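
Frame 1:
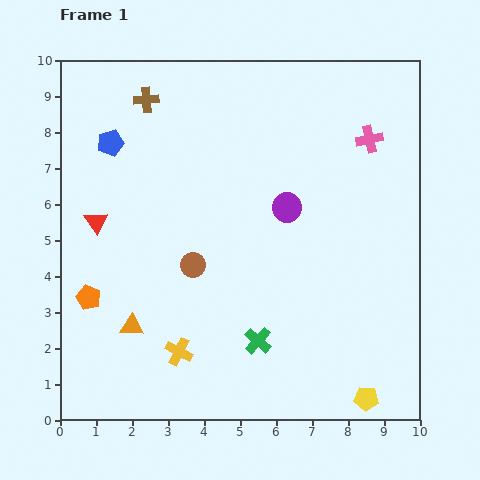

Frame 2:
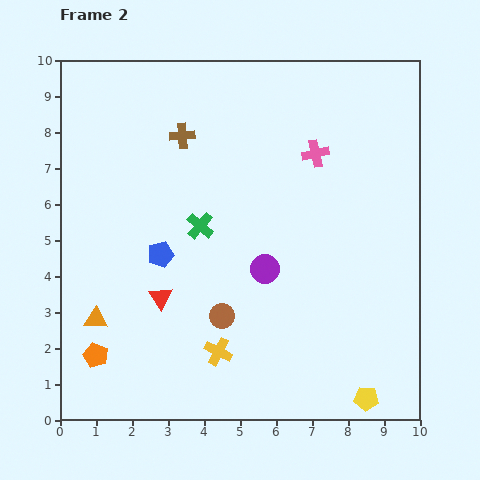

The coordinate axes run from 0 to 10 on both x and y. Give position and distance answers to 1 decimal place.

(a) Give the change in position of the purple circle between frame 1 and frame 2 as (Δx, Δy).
(-0.6, -1.7)

The purple circle was at (6.3, 5.9) in frame 1 and (5.7, 4.2) in frame 2.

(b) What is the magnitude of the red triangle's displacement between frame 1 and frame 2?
2.8

The red triangle moved from (1.0, 5.5) to (2.8, 3.4), a distance of √(1.8² + 2.1²) ≈ 2.8.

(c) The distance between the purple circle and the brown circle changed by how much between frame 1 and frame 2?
-1.3

Distance in frame 1: 3.1. Distance in frame 2: 1.8.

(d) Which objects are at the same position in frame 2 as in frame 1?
the yellow pentagon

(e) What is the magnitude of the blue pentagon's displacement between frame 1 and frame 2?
3.4

The blue pentagon moved from (1.4, 7.7) to (2.8, 4.6), a distance of √(1.4² + 3.1²) ≈ 3.4.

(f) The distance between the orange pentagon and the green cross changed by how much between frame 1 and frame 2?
-0.3

Distance in frame 1: 4.9. Distance in frame 2: 4.6.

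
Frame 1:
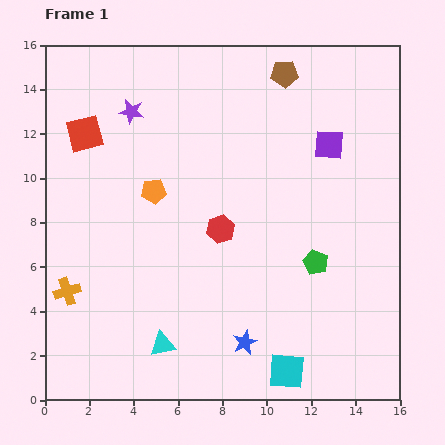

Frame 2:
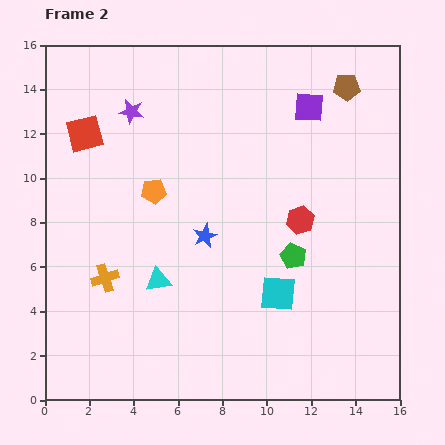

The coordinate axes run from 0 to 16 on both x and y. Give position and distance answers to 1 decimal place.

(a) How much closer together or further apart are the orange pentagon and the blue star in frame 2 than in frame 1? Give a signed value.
-4.9

Distance in frame 1: 7.9. Distance in frame 2: 3.0.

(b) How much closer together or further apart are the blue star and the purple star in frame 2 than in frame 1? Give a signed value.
-5.1

Distance in frame 1: 11.6. Distance in frame 2: 6.5.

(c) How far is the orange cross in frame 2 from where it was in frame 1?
1.8

The orange cross moved from (1.0, 4.9) to (2.7, 5.5), a distance of √(1.7² + 0.6²) ≈ 1.8.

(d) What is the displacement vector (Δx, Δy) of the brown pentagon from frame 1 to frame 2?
(2.8, -0.6)

The brown pentagon was at (10.8, 14.7) in frame 1 and (13.6, 14.1) in frame 2.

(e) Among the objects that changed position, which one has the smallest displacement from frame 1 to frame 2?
the green pentagon

(moved 1.0)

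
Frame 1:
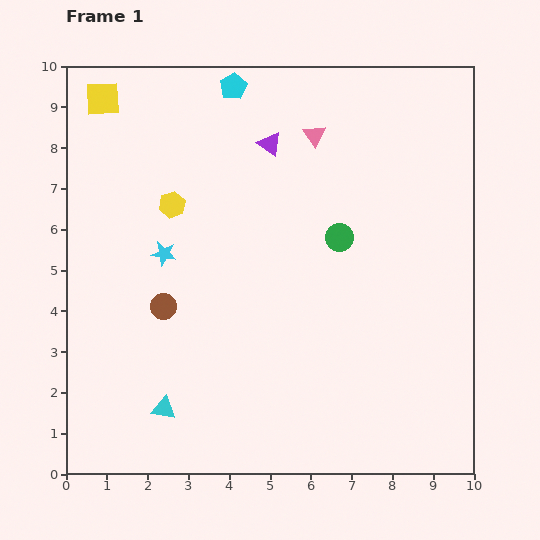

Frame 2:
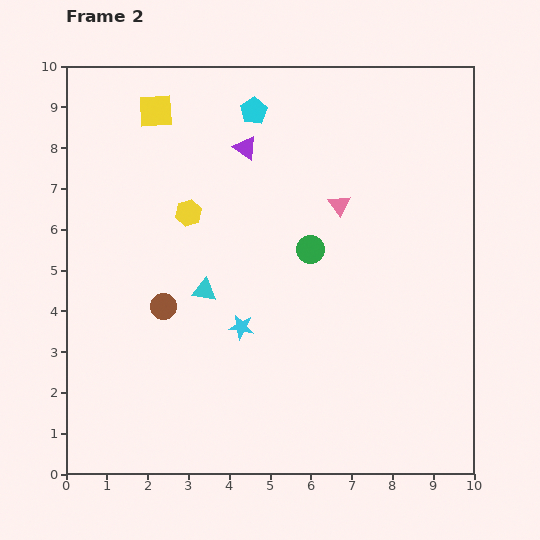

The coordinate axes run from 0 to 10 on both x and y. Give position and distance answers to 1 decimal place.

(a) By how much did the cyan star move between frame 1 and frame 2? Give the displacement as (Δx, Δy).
(1.9, -1.8)

The cyan star was at (2.4, 5.4) in frame 1 and (4.3, 3.6) in frame 2.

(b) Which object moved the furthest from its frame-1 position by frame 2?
the cyan triangle

(moved 3.1; next 2.6)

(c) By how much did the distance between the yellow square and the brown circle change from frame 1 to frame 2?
-0.5

Distance in frame 1: 5.3. Distance in frame 2: 4.8.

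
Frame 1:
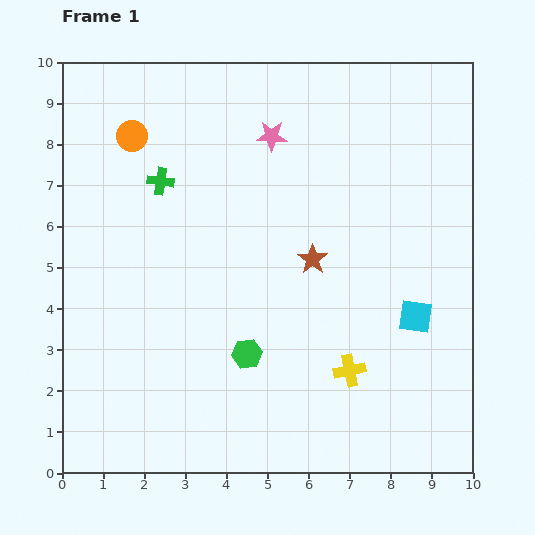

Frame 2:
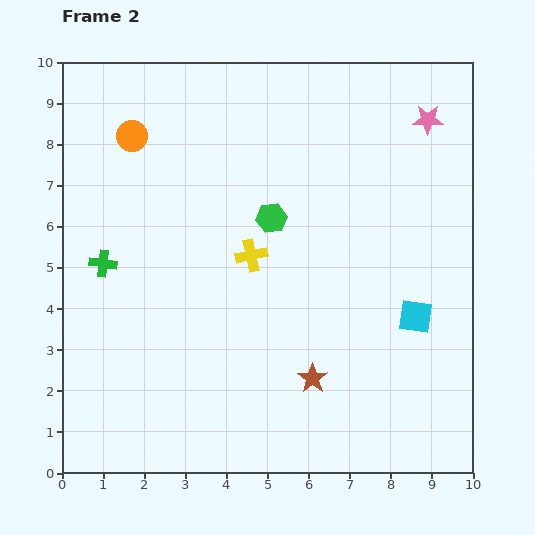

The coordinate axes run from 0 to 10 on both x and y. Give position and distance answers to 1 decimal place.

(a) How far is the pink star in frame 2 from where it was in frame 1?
3.8

The pink star moved from (5.1, 8.2) to (8.9, 8.6), a distance of √(3.8² + 0.4²) ≈ 3.8.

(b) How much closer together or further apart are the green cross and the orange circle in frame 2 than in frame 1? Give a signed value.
+1.9

Distance in frame 1: 1.3. Distance in frame 2: 3.2.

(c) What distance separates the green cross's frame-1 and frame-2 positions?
2.4

The green cross moved from (2.4, 7.1) to (1.0, 5.1), a distance of √(1.4² + 2.0²) ≈ 2.4.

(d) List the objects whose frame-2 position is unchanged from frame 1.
the cyan square, the orange circle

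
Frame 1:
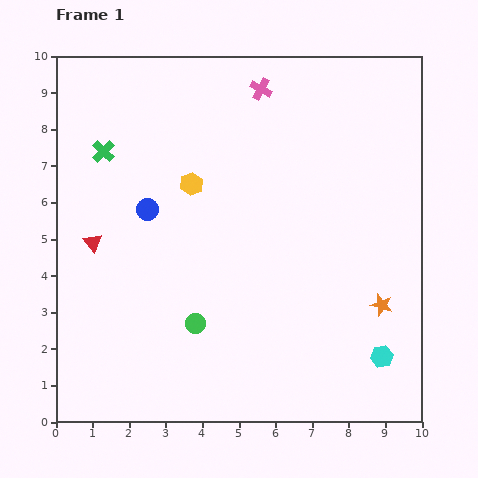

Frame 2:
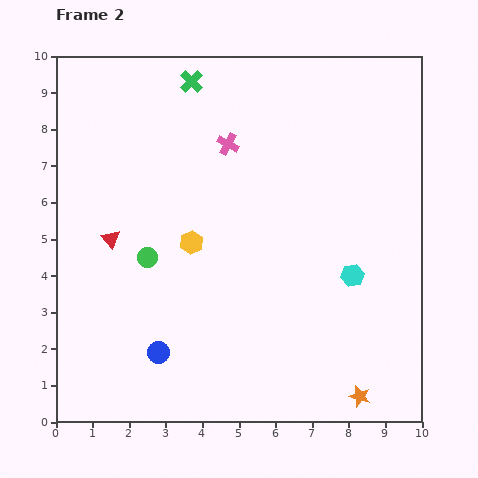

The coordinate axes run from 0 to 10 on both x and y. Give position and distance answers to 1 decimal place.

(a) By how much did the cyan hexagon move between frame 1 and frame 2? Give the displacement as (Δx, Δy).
(-0.8, 2.2)

The cyan hexagon was at (8.9, 1.8) in frame 1 and (8.1, 4.0) in frame 2.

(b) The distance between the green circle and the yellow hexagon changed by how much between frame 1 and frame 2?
-2.5

Distance in frame 1: 3.8. Distance in frame 2: 1.3.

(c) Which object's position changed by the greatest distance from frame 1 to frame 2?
the blue circle

(moved 3.9; next 3.1)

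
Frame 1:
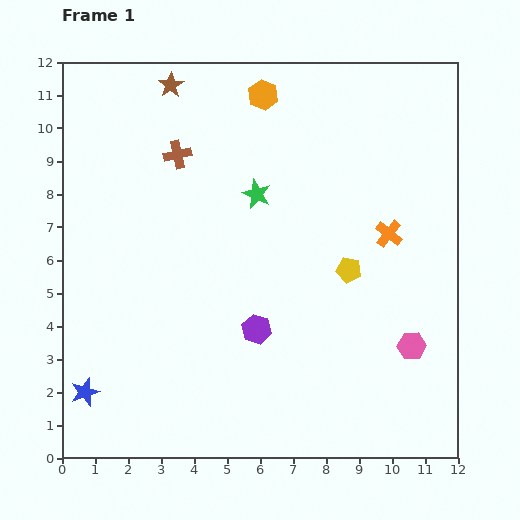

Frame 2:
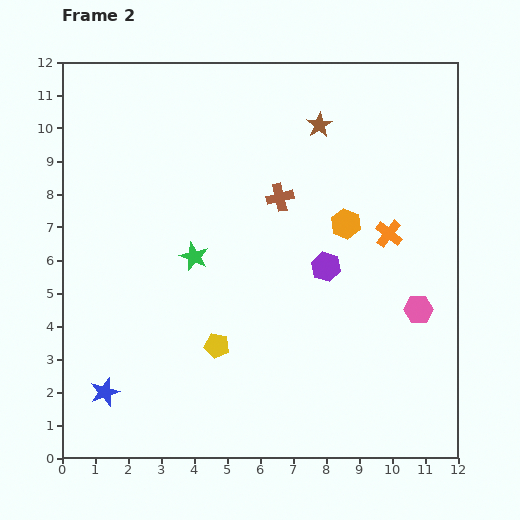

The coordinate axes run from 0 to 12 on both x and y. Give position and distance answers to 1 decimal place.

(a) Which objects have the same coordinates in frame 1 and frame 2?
the orange cross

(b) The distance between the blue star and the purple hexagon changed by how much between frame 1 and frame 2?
+2.2

Distance in frame 1: 5.5. Distance in frame 2: 7.7.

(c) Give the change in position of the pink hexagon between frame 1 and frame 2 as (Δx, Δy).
(0.2, 1.1)

The pink hexagon was at (10.6, 3.4) in frame 1 and (10.8, 4.5) in frame 2.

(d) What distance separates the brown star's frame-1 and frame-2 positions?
4.7

The brown star moved from (3.3, 11.3) to (7.8, 10.1), a distance of √(4.5² + 1.2²) ≈ 4.7.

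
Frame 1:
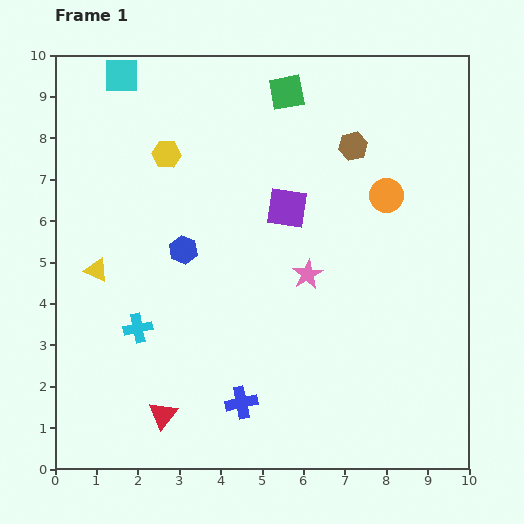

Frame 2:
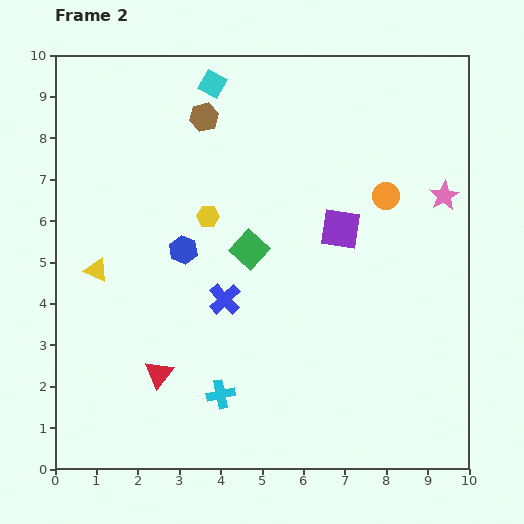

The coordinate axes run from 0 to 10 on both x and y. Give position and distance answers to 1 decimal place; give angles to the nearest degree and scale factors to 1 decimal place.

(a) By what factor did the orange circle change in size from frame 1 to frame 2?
0.8×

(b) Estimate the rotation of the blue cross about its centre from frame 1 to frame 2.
31° counter-clockwise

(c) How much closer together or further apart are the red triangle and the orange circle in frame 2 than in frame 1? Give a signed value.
-0.6

Distance in frame 1: 7.6. Distance in frame 2: 7.0.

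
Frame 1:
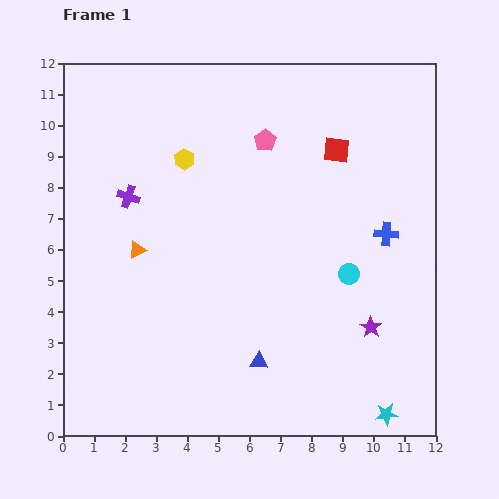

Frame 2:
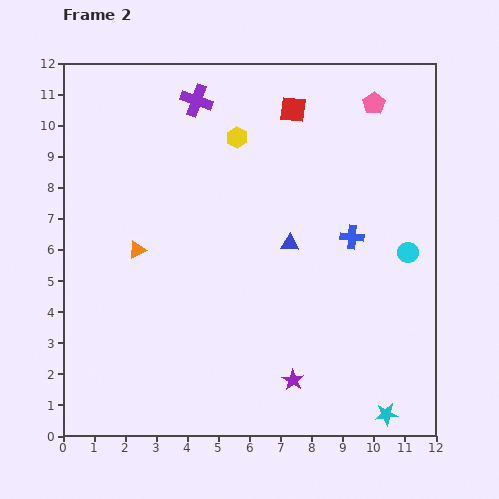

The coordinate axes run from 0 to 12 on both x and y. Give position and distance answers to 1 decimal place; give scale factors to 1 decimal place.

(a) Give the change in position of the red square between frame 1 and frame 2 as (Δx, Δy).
(-1.4, 1.3)

The red square was at (8.8, 9.2) in frame 1 and (7.4, 10.5) in frame 2.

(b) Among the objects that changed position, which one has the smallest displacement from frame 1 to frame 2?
the blue cross

(moved 1.1)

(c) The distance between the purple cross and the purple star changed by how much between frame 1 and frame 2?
+0.6

Distance in frame 1: 8.9. Distance in frame 2: 9.5.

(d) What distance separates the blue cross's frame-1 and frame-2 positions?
1.1

The blue cross moved from (10.4, 6.5) to (9.3, 6.4), a distance of √(1.1² + 0.1²) ≈ 1.1.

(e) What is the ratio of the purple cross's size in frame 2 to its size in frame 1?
1.4×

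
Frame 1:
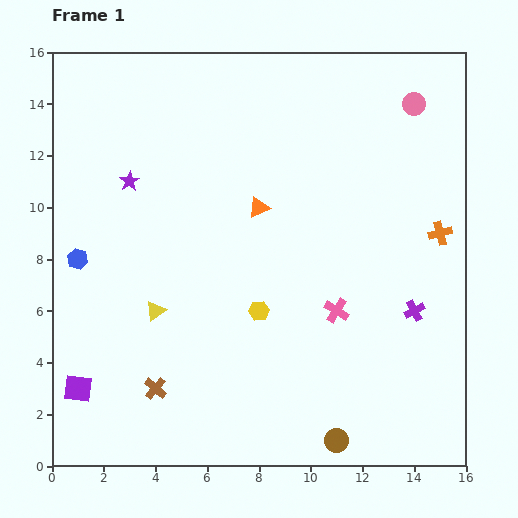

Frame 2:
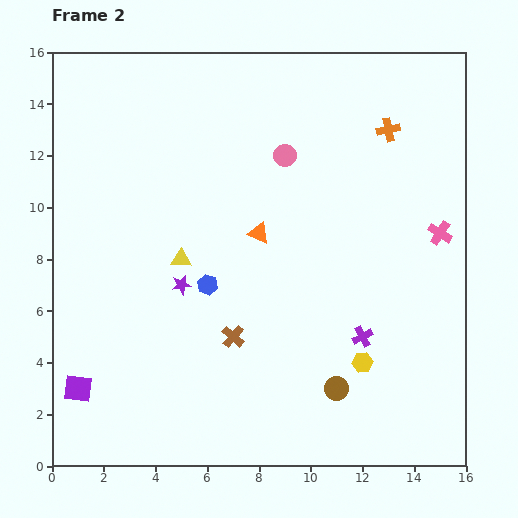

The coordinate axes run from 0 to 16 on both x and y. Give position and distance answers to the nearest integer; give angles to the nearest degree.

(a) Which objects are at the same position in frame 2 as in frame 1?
the purple square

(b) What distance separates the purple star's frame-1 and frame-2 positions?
4

The purple star moved from (3, 11) to (5, 7), a distance of √(2² + 4²) ≈ 4.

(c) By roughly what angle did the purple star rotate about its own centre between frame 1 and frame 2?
21° clockwise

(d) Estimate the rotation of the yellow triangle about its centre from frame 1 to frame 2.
39° clockwise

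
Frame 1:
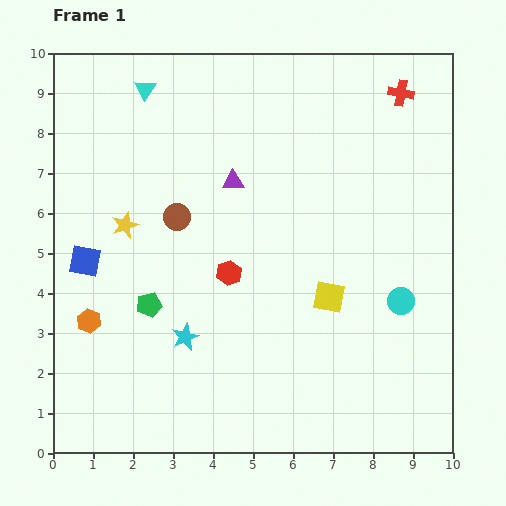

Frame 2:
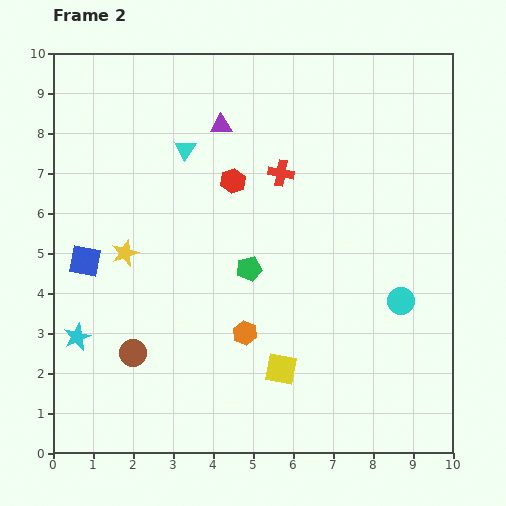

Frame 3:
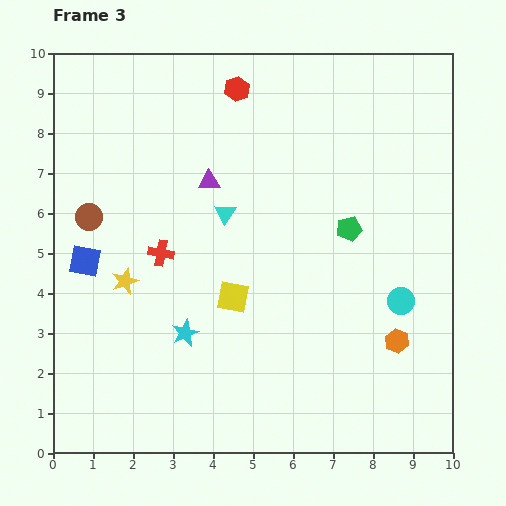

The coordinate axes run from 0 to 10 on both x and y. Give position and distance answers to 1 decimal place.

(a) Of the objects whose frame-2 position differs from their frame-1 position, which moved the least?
the yellow star

(moved 0.7)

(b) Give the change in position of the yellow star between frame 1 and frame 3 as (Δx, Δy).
(0.0, -1.4)

The yellow star was at (1.8, 5.7) in frame 1 and (1.8, 4.3) in frame 3.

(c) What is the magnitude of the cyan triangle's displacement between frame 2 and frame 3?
1.9

The cyan triangle moved from (3.3, 7.6) to (4.3, 6.0), a distance of √(1.0² + 1.6²) ≈ 1.9.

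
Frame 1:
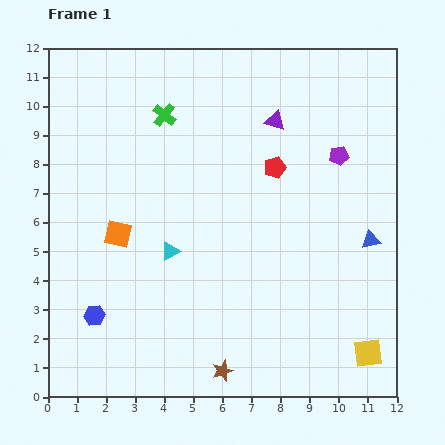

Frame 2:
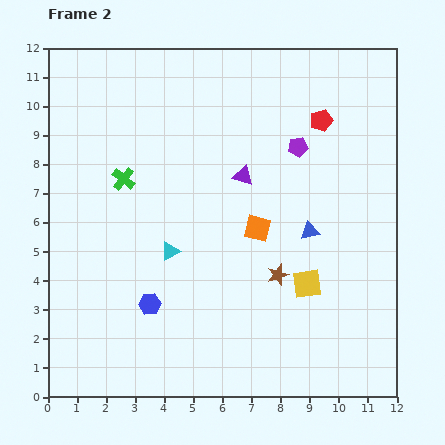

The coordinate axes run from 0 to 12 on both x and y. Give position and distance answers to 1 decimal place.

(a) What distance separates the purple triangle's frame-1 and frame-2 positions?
2.2

The purple triangle moved from (7.8, 9.5) to (6.7, 7.6), a distance of √(1.1² + 1.9²) ≈ 2.2.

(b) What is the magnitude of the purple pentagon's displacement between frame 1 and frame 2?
1.4

The purple pentagon moved from (10.0, 8.3) to (8.6, 8.6), a distance of √(1.4² + 0.3²) ≈ 1.4.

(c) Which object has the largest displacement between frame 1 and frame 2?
the orange square

(moved 4.8; next 3.8)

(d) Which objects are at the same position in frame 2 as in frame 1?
the cyan triangle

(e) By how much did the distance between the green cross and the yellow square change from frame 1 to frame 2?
-3.5

Distance in frame 1: 10.8. Distance in frame 2: 7.3.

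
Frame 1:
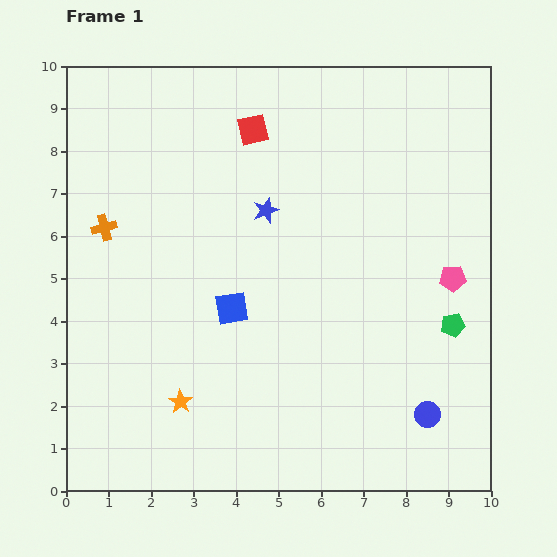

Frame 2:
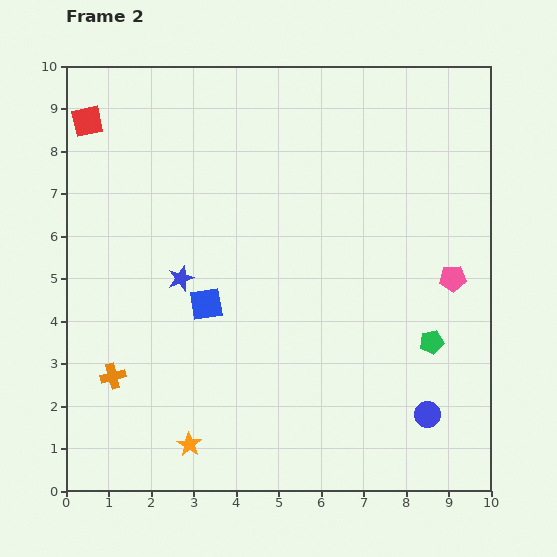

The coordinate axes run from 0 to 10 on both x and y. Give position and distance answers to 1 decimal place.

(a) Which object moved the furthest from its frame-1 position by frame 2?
the red square

(moved 3.9; next 3.5)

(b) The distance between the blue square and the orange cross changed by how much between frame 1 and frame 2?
-0.8

Distance in frame 1: 3.6. Distance in frame 2: 2.8.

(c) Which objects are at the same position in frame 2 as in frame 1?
the blue circle, the pink pentagon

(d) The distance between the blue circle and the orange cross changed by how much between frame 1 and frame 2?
-1.3

Distance in frame 1: 8.8. Distance in frame 2: 7.5.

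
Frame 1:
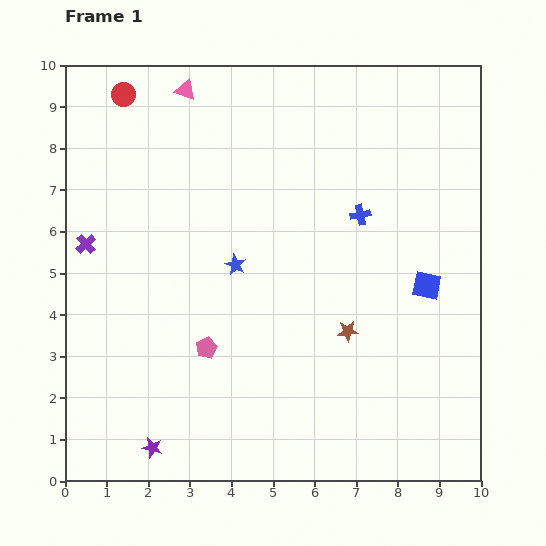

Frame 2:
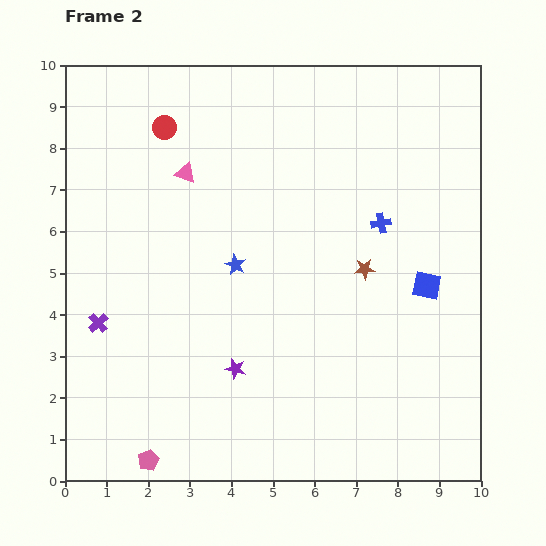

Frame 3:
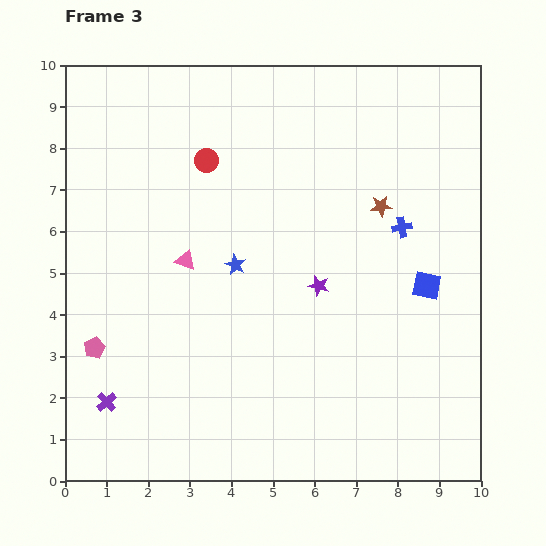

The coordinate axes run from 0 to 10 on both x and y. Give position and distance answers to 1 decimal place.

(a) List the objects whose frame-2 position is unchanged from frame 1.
the blue square, the blue star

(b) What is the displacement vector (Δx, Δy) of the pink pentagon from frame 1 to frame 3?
(-2.7, 0.0)

The pink pentagon was at (3.4, 3.2) in frame 1 and (0.7, 3.2) in frame 3.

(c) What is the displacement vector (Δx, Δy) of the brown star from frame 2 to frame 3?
(0.4, 1.5)

The brown star was at (7.2, 5.1) in frame 2 and (7.6, 6.6) in frame 3.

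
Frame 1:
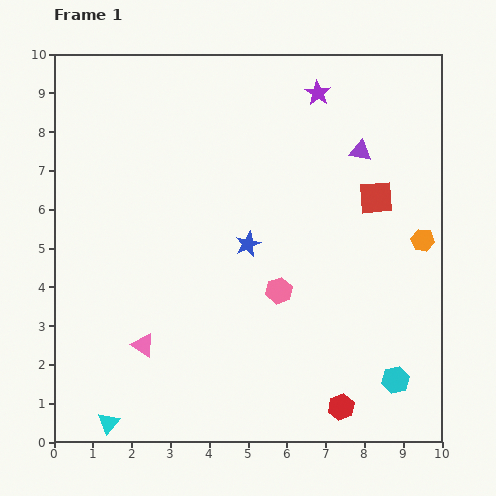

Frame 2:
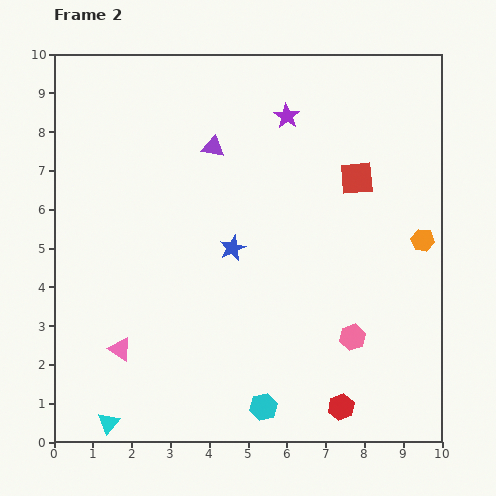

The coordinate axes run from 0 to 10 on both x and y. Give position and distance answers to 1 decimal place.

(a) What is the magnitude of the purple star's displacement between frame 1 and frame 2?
1.0

The purple star moved from (6.8, 9.0) to (6.0, 8.4), a distance of √(0.8² + 0.6²) ≈ 1.0.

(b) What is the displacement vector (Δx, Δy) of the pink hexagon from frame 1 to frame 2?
(1.9, -1.2)

The pink hexagon was at (5.8, 3.9) in frame 1 and (7.7, 2.7) in frame 2.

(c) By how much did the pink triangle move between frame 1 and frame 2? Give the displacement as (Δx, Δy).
(-0.6, -0.1)

The pink triangle was at (2.3, 2.5) in frame 1 and (1.7, 2.4) in frame 2.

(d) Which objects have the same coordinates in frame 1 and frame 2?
the orange hexagon, the red hexagon, the cyan triangle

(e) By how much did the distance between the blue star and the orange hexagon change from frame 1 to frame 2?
+0.4

Distance in frame 1: 4.5. Distance in frame 2: 4.9.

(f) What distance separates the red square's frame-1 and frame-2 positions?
0.7

The red square moved from (8.3, 6.3) to (7.8, 6.8), a distance of √(0.5² + 0.5²) ≈ 0.7.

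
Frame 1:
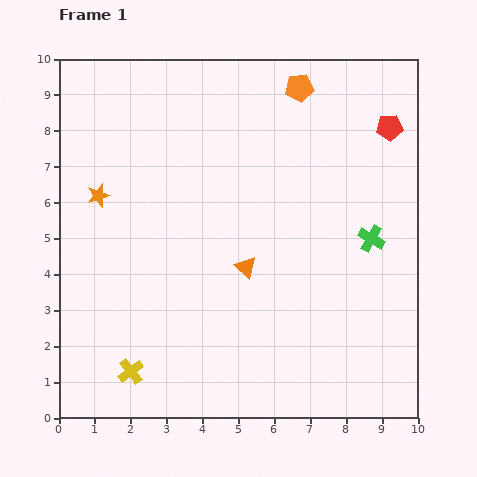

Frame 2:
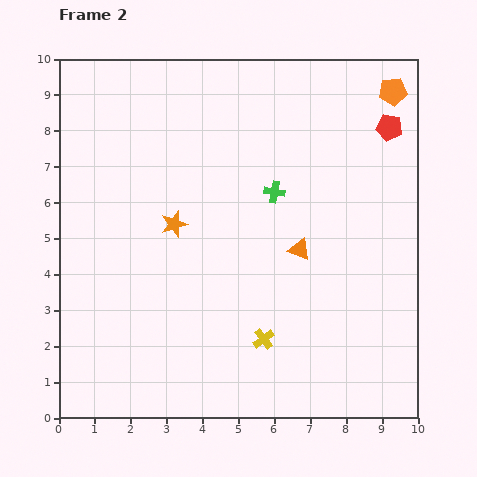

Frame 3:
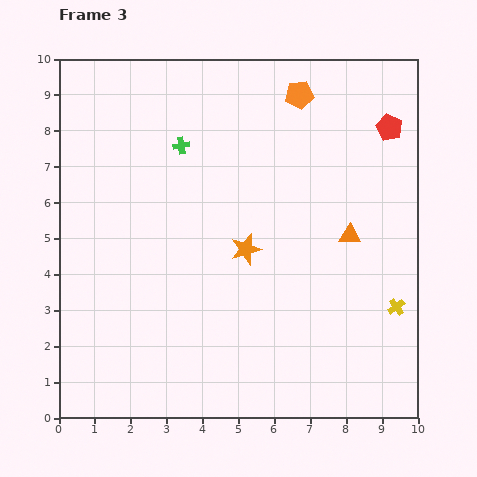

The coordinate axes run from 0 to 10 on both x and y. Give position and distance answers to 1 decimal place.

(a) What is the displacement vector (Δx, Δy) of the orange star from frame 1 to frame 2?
(2.1, -0.8)

The orange star was at (1.1, 6.2) in frame 1 and (3.2, 5.4) in frame 2.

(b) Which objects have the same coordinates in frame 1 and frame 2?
the red pentagon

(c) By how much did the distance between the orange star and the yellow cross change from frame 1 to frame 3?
-0.5

Distance in frame 1: 5.0. Distance in frame 3: 4.5.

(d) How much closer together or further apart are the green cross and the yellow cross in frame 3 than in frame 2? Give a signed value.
+3.4

Distance in frame 2: 4.1. Distance in frame 3: 7.5.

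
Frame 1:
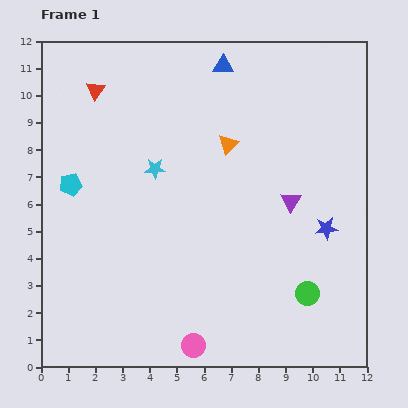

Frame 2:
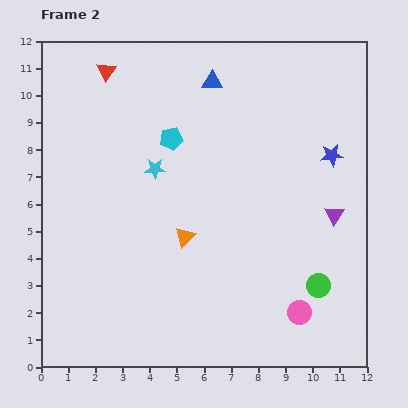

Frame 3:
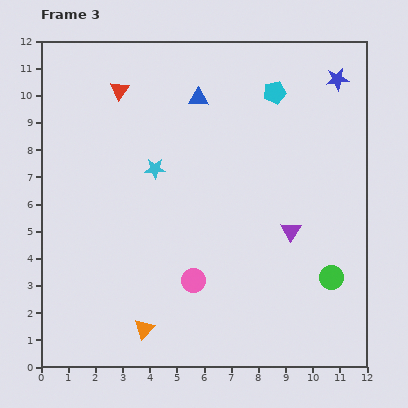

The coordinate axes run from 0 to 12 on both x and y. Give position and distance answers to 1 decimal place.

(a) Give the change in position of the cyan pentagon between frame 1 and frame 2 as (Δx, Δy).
(3.7, 1.7)

The cyan pentagon was at (1.1, 6.7) in frame 1 and (4.8, 8.4) in frame 2.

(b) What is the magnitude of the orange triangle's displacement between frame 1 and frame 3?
7.5

The orange triangle moved from (6.9, 8.2) to (3.8, 1.4), a distance of √(3.1² + 6.8²) ≈ 7.5.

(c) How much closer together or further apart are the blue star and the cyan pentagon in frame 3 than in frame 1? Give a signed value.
-7.1

Distance in frame 1: 9.5. Distance in frame 3: 2.4.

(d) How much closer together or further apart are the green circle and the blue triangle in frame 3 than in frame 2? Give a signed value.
-0.3

Distance in frame 2: 8.5. Distance in frame 3: 8.2.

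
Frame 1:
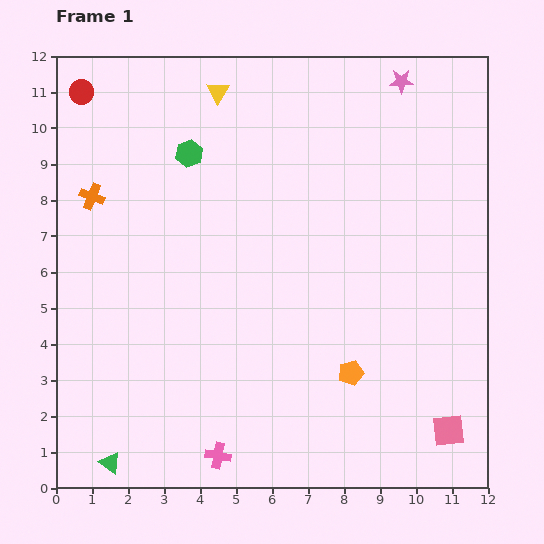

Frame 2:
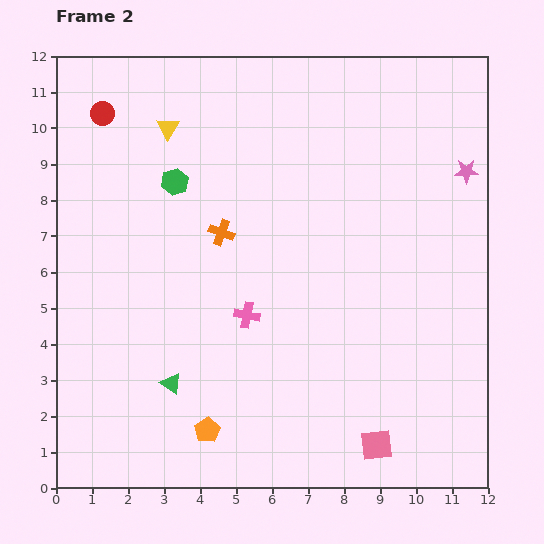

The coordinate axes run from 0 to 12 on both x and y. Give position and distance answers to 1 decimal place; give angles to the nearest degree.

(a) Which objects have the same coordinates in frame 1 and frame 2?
none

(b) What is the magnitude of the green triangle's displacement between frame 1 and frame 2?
2.8

The green triangle moved from (1.5, 0.7) to (3.2, 2.9), a distance of √(1.7² + 2.2²) ≈ 2.8.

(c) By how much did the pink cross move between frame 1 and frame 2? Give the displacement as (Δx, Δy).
(0.8, 3.9)

The pink cross was at (4.5, 0.9) in frame 1 and (5.3, 4.8) in frame 2.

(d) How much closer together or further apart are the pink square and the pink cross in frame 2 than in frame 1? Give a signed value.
-1.3

Distance in frame 1: 6.4. Distance in frame 2: 5.1.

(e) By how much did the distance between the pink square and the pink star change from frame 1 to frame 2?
-1.8

Distance in frame 1: 9.8. Distance in frame 2: 8.0.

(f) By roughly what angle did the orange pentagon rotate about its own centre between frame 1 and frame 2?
16° counter-clockwise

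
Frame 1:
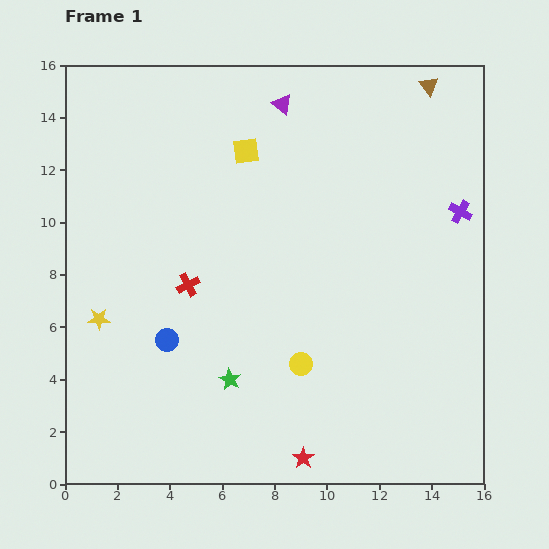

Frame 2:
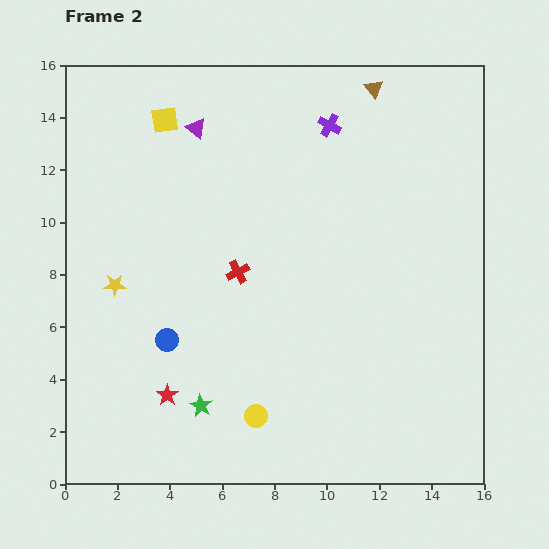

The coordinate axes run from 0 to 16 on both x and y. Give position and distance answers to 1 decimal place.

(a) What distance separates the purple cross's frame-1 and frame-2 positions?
6.0

The purple cross moved from (15.1, 10.4) to (10.1, 13.7), a distance of √(5.0² + 3.3²) ≈ 6.0.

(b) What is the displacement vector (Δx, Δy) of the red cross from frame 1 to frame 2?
(1.9, 0.5)

The red cross was at (4.7, 7.6) in frame 1 and (6.6, 8.1) in frame 2.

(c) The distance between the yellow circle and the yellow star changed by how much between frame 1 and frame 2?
-0.5

Distance in frame 1: 7.9. Distance in frame 2: 7.4.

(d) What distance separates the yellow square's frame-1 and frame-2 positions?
3.3

The yellow square moved from (6.9, 12.7) to (3.8, 13.9), a distance of √(3.1² + 1.2²) ≈ 3.3.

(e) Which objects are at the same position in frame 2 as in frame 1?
the blue circle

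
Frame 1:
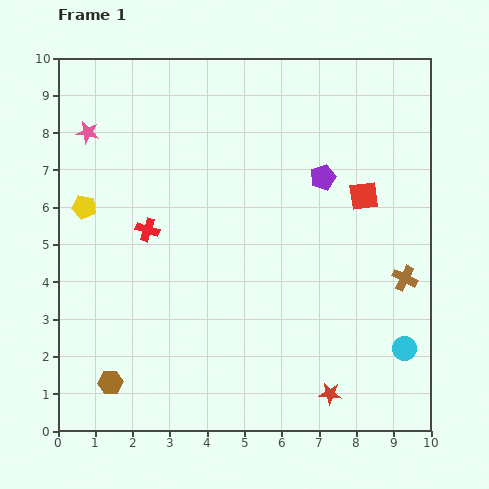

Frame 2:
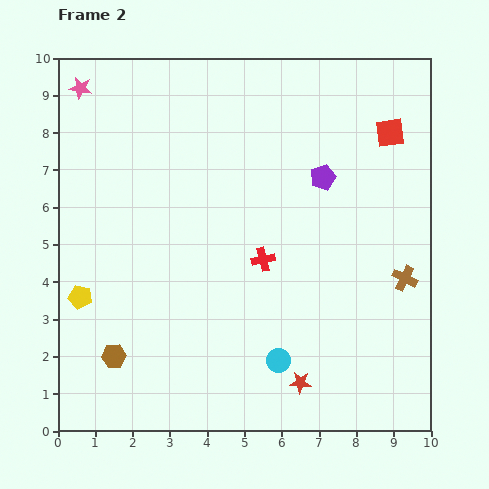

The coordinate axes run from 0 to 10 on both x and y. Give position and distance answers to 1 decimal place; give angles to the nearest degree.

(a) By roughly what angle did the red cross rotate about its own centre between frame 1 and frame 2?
31° counter-clockwise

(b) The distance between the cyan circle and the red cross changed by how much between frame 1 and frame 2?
-4.9

Distance in frame 1: 7.6. Distance in frame 2: 2.7.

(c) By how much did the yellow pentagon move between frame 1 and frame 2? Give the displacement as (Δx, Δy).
(-0.1, -2.4)

The yellow pentagon was at (0.7, 6.0) in frame 1 and (0.6, 3.6) in frame 2.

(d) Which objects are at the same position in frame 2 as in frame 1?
the purple pentagon, the brown cross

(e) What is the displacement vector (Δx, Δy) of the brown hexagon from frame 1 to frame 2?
(0.1, 0.7)

The brown hexagon was at (1.4, 1.3) in frame 1 and (1.5, 2.0) in frame 2.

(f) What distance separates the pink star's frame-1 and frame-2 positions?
1.2

The pink star moved from (0.8, 8.0) to (0.6, 9.2), a distance of √(0.2² + 1.2²) ≈ 1.2.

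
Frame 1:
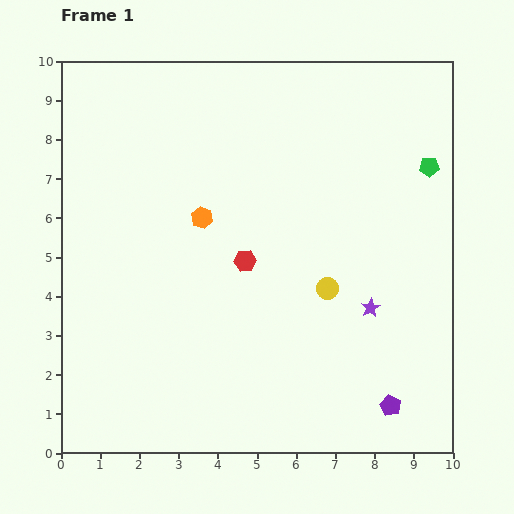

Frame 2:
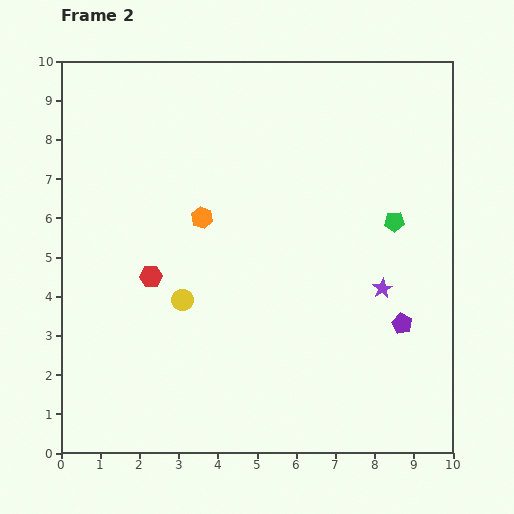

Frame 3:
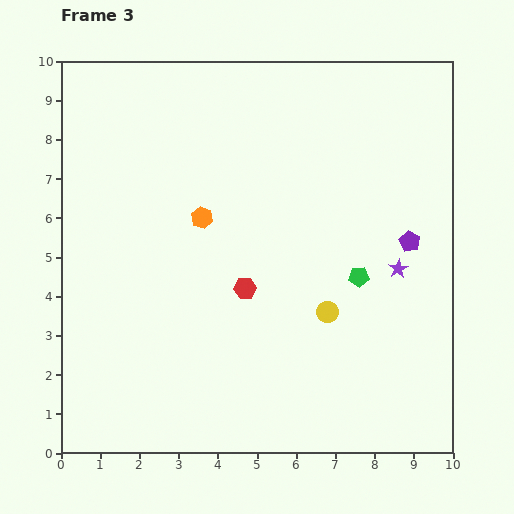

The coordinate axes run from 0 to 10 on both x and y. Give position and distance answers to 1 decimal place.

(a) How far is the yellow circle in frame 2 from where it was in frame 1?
3.7

The yellow circle moved from (6.8, 4.2) to (3.1, 3.9), a distance of √(3.7² + 0.3²) ≈ 3.7.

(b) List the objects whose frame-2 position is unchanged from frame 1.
the orange hexagon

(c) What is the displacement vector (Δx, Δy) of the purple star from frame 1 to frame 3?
(0.7, 1.0)

The purple star was at (7.9, 3.7) in frame 1 and (8.6, 4.7) in frame 3.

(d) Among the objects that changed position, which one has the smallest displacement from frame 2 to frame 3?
the purple star

(moved 0.6)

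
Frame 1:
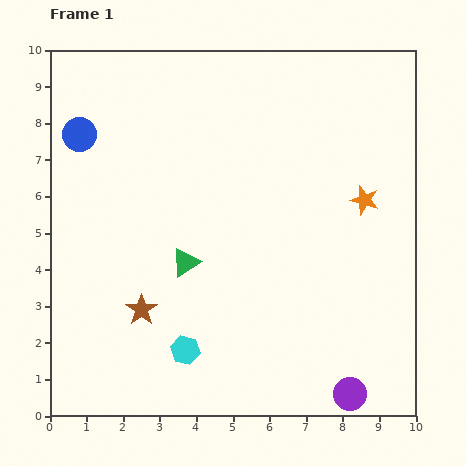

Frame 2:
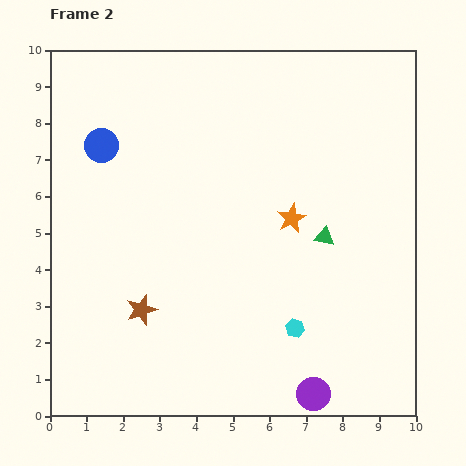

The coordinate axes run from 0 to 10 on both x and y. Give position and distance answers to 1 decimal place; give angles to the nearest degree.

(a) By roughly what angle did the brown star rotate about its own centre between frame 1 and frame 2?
16° clockwise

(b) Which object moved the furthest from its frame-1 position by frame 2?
the green triangle

(moved 3.9; next 3.1)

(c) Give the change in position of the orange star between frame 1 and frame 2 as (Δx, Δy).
(-2.0, -0.5)

The orange star was at (8.6, 5.9) in frame 1 and (6.6, 5.4) in frame 2.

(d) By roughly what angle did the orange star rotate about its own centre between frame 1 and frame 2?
30° clockwise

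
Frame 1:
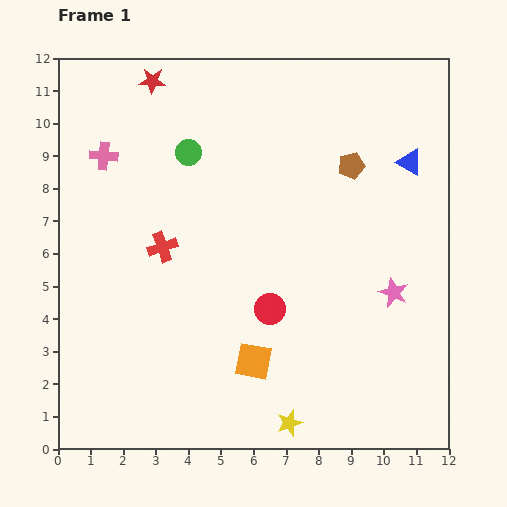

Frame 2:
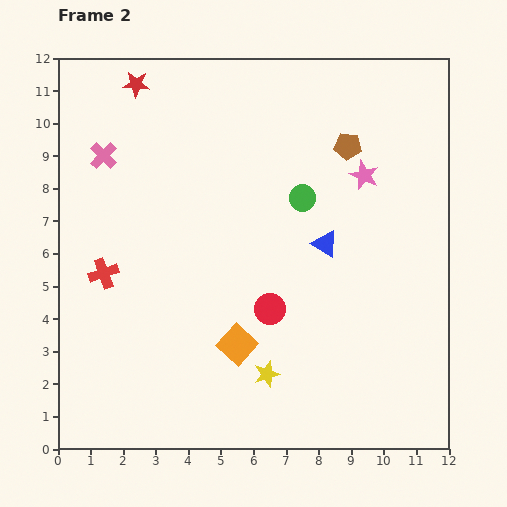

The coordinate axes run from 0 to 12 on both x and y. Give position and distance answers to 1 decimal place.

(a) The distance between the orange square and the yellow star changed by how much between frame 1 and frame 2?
-0.9

Distance in frame 1: 2.2. Distance in frame 2: 1.3.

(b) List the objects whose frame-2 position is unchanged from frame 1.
the pink cross, the red circle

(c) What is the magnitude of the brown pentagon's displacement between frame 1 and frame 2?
0.6

The brown pentagon moved from (9.0, 8.7) to (8.9, 9.3), a distance of √(0.1² + 0.6²) ≈ 0.6.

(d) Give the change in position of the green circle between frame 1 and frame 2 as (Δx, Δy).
(3.5, -1.4)

The green circle was at (4.0, 9.1) in frame 1 and (7.5, 7.7) in frame 2.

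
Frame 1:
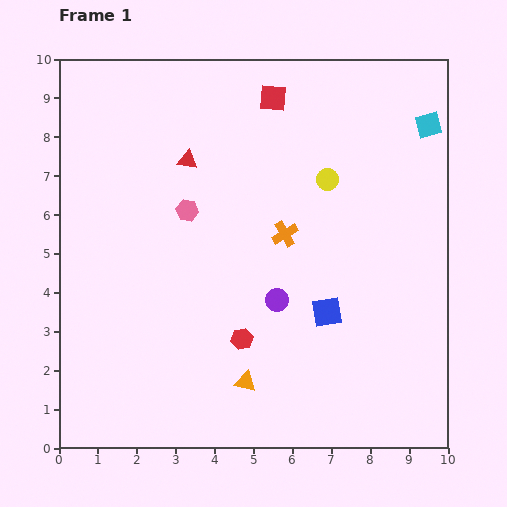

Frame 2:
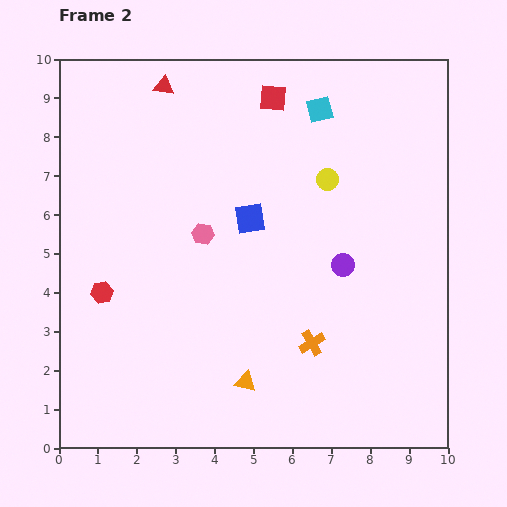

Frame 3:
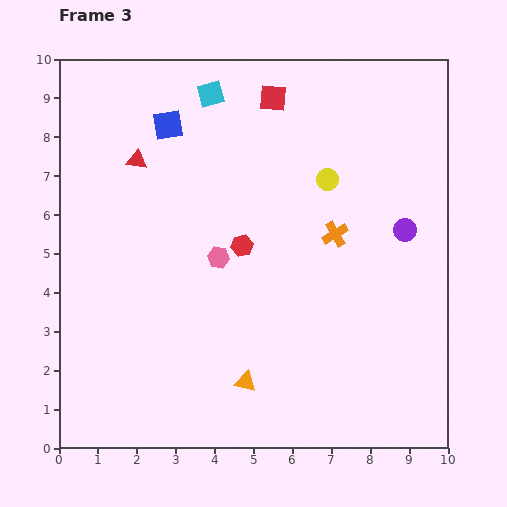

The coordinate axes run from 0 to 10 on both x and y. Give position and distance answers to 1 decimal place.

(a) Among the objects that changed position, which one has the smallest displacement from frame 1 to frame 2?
the pink hexagon

(moved 0.7)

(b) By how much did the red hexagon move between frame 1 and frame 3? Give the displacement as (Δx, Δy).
(0.0, 2.4)

The red hexagon was at (4.7, 2.8) in frame 1 and (4.7, 5.2) in frame 3.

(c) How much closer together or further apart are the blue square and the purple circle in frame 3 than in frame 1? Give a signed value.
+5.4

Distance in frame 1: 1.3. Distance in frame 3: 6.7.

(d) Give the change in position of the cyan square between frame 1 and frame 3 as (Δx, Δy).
(-5.6, 0.8)

The cyan square was at (9.5, 8.3) in frame 1 and (3.9, 9.1) in frame 3.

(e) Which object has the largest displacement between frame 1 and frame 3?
the blue square

(moved 6.3; next 5.7)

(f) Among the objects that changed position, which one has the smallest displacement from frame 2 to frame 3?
the pink hexagon

(moved 0.7)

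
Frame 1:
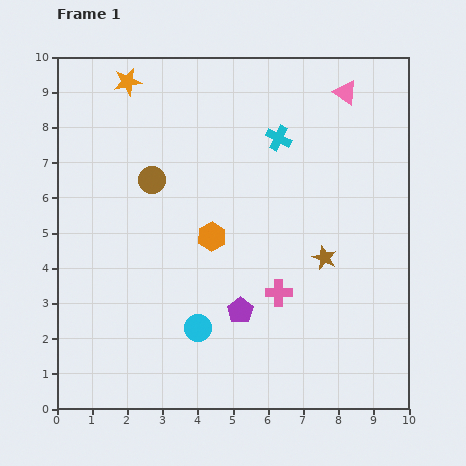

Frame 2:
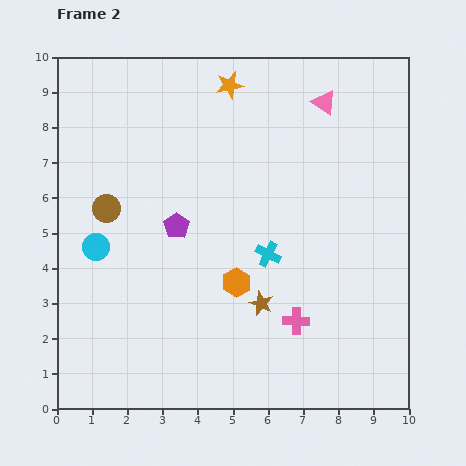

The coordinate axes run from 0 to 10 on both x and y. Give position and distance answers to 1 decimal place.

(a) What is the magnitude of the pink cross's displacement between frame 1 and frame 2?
0.9

The pink cross moved from (6.3, 3.3) to (6.8, 2.5), a distance of √(0.5² + 0.8²) ≈ 0.9.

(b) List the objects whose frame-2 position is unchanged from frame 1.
none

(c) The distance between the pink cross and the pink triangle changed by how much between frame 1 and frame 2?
+0.3

Distance in frame 1: 6.0. Distance in frame 2: 6.3.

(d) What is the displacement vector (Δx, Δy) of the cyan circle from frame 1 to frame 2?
(-2.9, 2.3)

The cyan circle was at (4.0, 2.3) in frame 1 and (1.1, 4.6) in frame 2.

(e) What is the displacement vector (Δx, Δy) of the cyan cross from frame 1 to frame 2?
(-0.3, -3.3)

The cyan cross was at (6.3, 7.7) in frame 1 and (6.0, 4.4) in frame 2.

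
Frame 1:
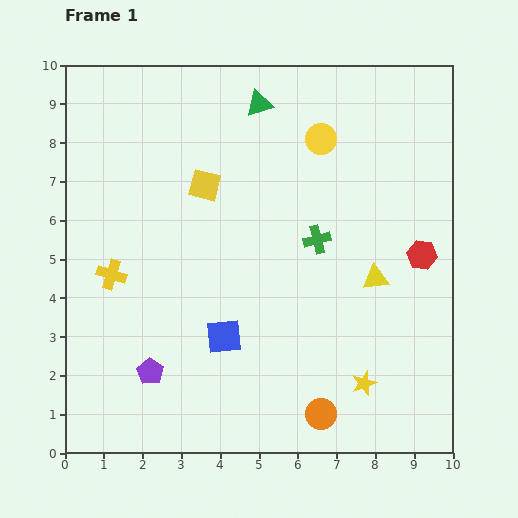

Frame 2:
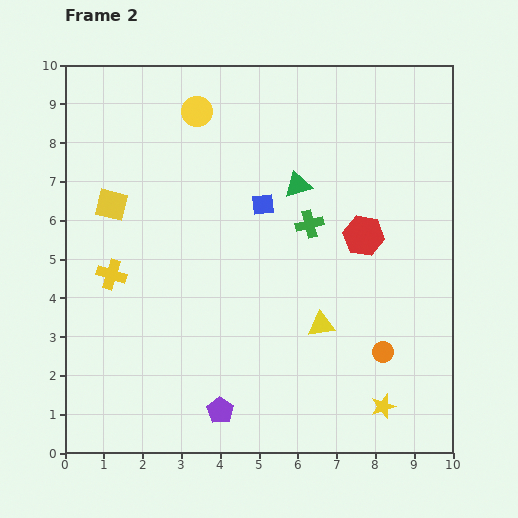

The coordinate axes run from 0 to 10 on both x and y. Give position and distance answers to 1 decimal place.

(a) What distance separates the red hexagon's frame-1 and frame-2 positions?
1.6

The red hexagon moved from (9.2, 5.1) to (7.7, 5.6), a distance of √(1.5² + 0.5²) ≈ 1.6.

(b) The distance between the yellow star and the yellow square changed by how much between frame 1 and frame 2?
+2.2

Distance in frame 1: 6.5. Distance in frame 2: 8.7.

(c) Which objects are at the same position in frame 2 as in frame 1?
the yellow cross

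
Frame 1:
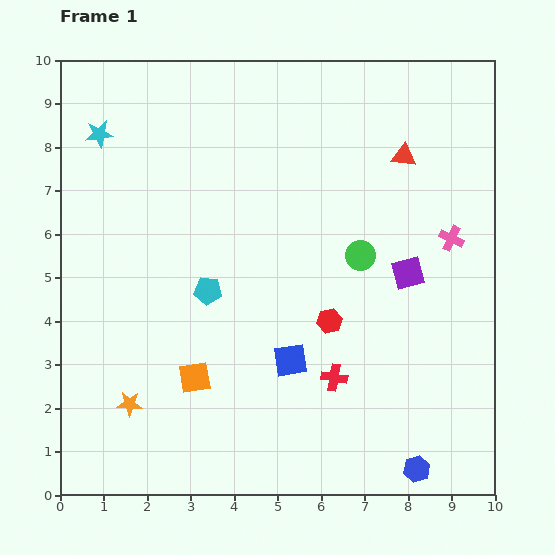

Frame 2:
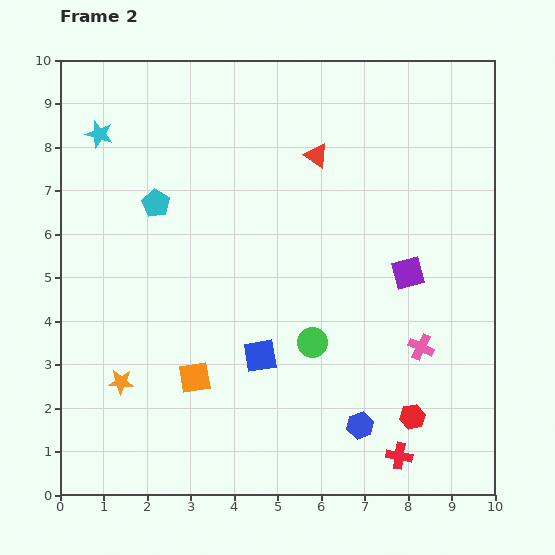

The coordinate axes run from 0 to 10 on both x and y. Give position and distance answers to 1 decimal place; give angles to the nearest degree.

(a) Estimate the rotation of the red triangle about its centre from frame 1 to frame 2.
26° clockwise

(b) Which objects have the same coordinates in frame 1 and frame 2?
the cyan star, the orange square, the purple square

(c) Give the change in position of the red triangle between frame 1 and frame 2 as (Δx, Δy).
(-2.0, 0.0)

The red triangle was at (7.9, 7.8) in frame 1 and (5.9, 7.8) in frame 2.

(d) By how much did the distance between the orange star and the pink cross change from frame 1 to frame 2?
-1.4

Distance in frame 1: 8.3. Distance in frame 2: 6.9.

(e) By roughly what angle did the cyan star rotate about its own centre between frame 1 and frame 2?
24° clockwise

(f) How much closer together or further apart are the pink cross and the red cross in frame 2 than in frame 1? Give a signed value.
-1.7

Distance in frame 1: 4.2. Distance in frame 2: 2.5.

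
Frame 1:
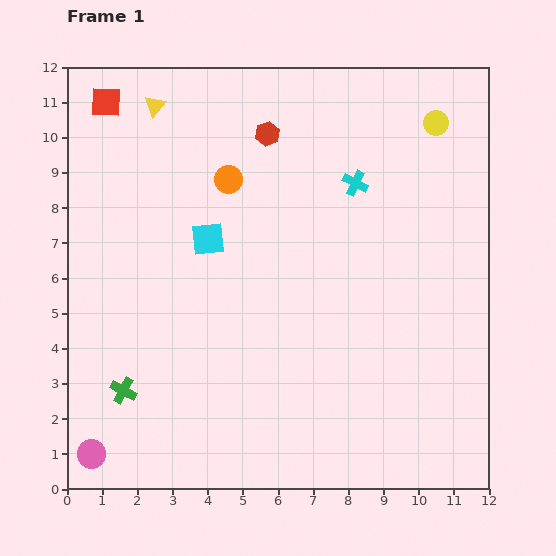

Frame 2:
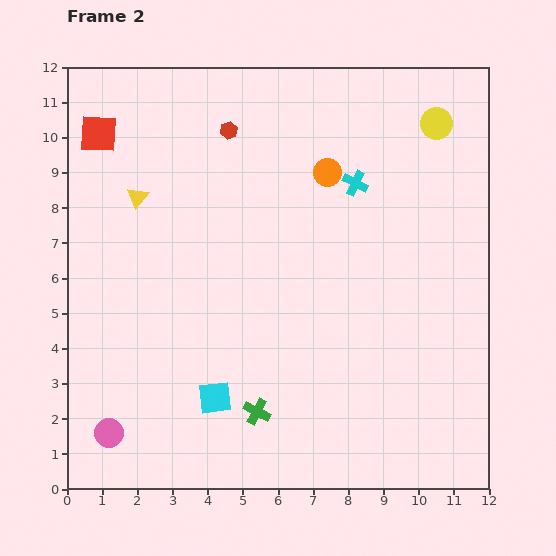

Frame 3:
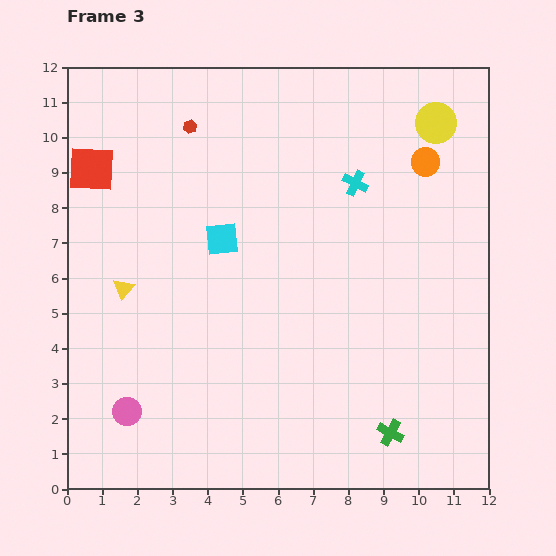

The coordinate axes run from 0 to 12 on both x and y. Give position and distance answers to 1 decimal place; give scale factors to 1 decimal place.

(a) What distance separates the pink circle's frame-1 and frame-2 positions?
0.8

The pink circle moved from (0.7, 1.0) to (1.2, 1.6), a distance of √(0.5² + 0.6²) ≈ 0.8.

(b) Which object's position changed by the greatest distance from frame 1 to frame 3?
the green cross

(moved 7.7; next 5.6)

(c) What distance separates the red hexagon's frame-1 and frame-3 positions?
2.2

The red hexagon moved from (5.7, 10.1) to (3.5, 10.3), a distance of √(2.2² + 0.2²) ≈ 2.2.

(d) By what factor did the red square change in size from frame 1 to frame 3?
1.5×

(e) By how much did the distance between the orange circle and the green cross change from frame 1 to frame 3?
+1.1

Distance in frame 1: 6.7. Distance in frame 3: 7.8.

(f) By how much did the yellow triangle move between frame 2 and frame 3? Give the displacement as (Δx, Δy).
(-0.4, -2.6)

The yellow triangle was at (2.0, 8.3) in frame 2 and (1.6, 5.7) in frame 3.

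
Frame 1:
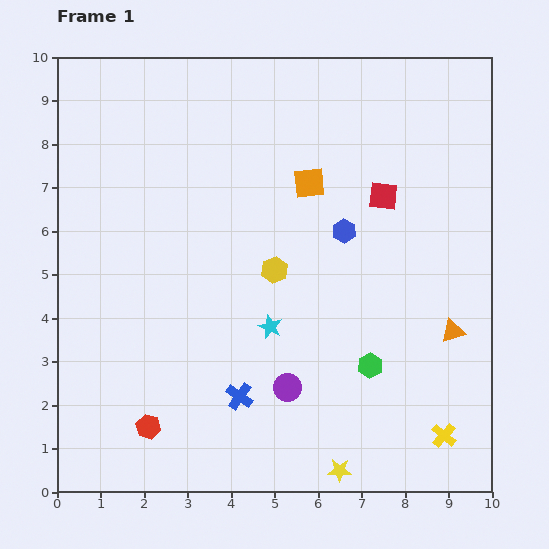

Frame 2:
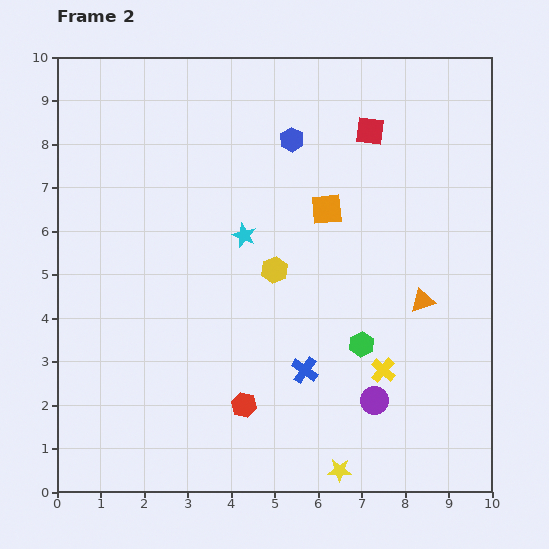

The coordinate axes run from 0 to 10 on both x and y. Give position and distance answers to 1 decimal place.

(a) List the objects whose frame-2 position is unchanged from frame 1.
the yellow hexagon, the yellow star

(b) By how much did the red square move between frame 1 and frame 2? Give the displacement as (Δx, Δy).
(-0.3, 1.5)

The red square was at (7.5, 6.8) in frame 1 and (7.2, 8.3) in frame 2.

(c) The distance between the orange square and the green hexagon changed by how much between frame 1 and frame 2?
-1.2

Distance in frame 1: 4.4. Distance in frame 2: 3.2.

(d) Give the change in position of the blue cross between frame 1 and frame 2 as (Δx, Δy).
(1.5, 0.6)

The blue cross was at (4.2, 2.2) in frame 1 and (5.7, 2.8) in frame 2.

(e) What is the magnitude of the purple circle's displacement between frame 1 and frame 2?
2.0

The purple circle moved from (5.3, 2.4) to (7.3, 2.1), a distance of √(2.0² + 0.3²) ≈ 2.0.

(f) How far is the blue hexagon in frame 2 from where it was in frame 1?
2.4

The blue hexagon moved from (6.6, 6.0) to (5.4, 8.1), a distance of √(1.2² + 2.1²) ≈ 2.4.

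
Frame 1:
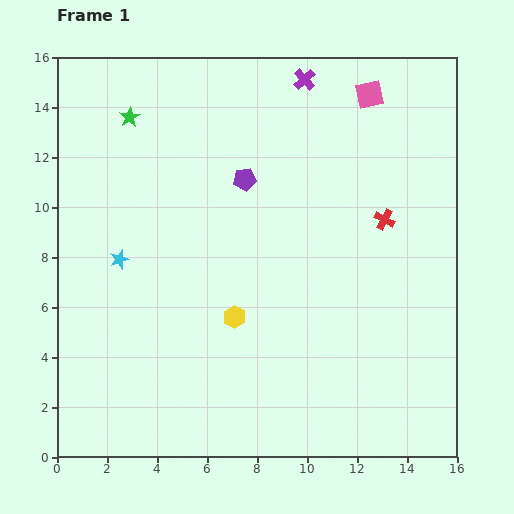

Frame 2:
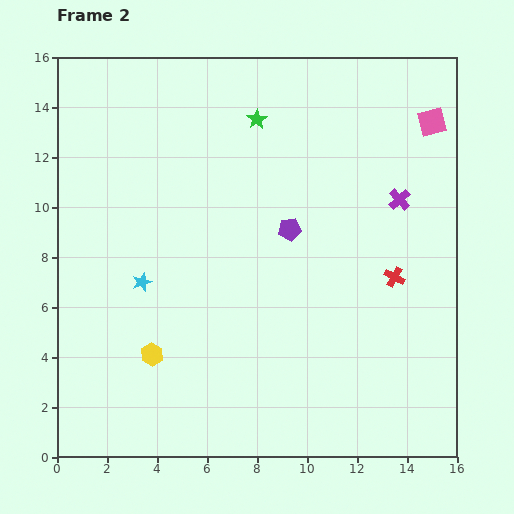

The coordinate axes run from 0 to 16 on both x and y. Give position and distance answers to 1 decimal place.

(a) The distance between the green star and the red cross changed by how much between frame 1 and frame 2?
-2.6

Distance in frame 1: 11.0. Distance in frame 2: 8.4.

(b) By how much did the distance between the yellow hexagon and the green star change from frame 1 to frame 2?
+1.3

Distance in frame 1: 9.0. Distance in frame 2: 10.3.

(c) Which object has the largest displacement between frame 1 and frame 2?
the purple cross

(moved 6.1; next 5.1)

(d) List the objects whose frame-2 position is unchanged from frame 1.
none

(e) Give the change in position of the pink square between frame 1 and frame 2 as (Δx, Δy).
(2.5, -1.1)

The pink square was at (12.5, 14.5) in frame 1 and (15.0, 13.4) in frame 2.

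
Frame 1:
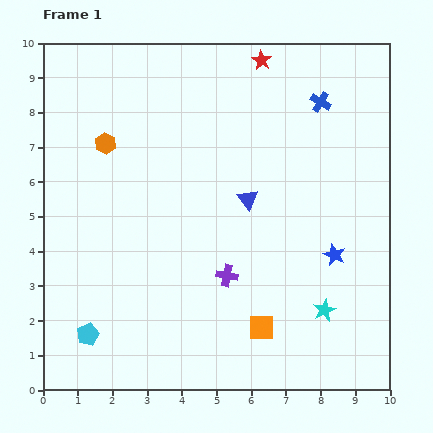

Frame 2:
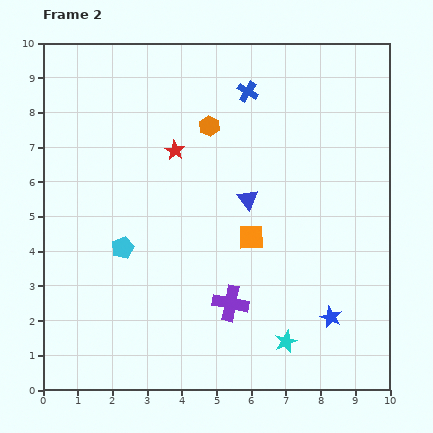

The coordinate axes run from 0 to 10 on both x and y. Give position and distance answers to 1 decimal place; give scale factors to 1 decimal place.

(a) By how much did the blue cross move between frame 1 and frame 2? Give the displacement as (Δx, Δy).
(-2.1, 0.3)

The blue cross was at (8.0, 8.3) in frame 1 and (5.9, 8.6) in frame 2.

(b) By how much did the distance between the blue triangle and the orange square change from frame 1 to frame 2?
-2.6

Distance in frame 1: 3.7. Distance in frame 2: 1.1.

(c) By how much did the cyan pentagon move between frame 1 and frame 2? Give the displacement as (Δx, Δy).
(1.0, 2.5)

The cyan pentagon was at (1.3, 1.6) in frame 1 and (2.3, 4.1) in frame 2.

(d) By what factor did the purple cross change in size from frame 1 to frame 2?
1.6×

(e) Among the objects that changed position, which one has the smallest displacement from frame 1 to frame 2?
the purple cross

(moved 0.8)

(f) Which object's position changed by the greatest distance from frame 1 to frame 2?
the red star

(moved 3.6; next 3.0)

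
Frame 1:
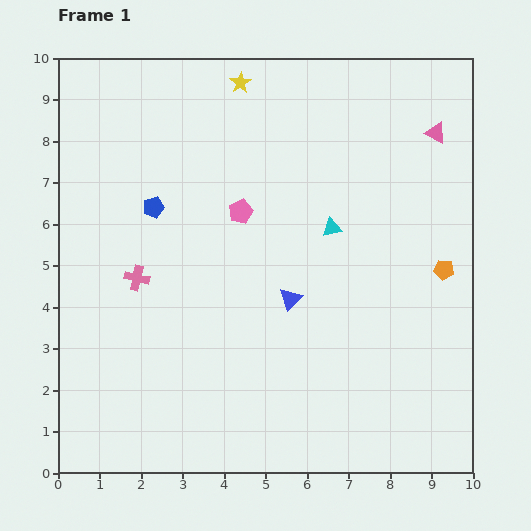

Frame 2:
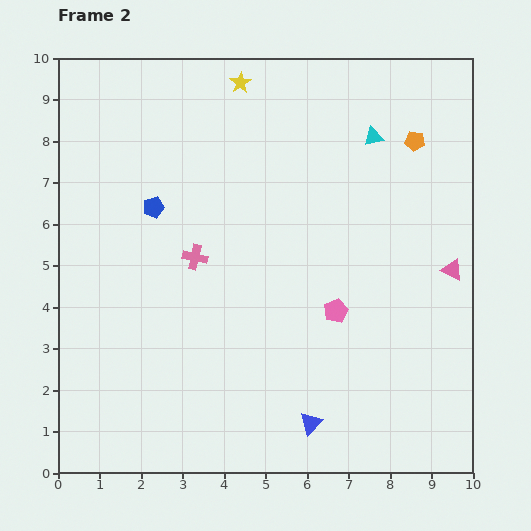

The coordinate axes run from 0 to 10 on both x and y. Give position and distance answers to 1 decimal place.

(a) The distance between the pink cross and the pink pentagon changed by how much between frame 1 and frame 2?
+0.6

Distance in frame 1: 3.0. Distance in frame 2: 3.6.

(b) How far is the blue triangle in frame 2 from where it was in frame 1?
3.0

The blue triangle moved from (5.6, 4.2) to (6.1, 1.2), a distance of √(0.5² + 3.0²) ≈ 3.0.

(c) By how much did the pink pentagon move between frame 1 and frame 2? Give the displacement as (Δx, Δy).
(2.3, -2.4)

The pink pentagon was at (4.4, 6.3) in frame 1 and (6.7, 3.9) in frame 2.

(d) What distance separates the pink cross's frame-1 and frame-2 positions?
1.5

The pink cross moved from (1.9, 4.7) to (3.3, 5.2), a distance of √(1.4² + 0.5²) ≈ 1.5.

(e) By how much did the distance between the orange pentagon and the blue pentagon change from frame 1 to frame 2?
-0.7

Distance in frame 1: 7.2. Distance in frame 2: 6.5.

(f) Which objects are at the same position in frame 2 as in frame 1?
the yellow star, the blue pentagon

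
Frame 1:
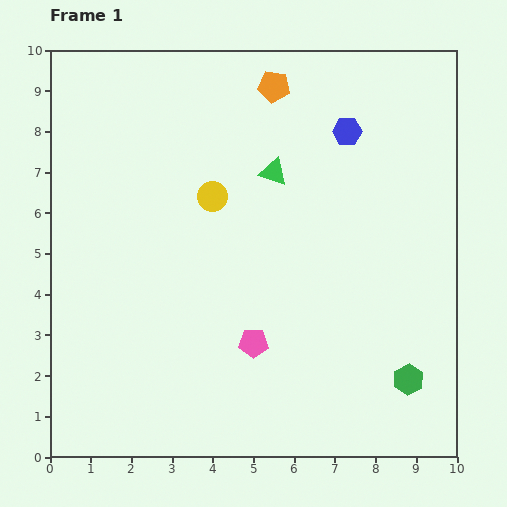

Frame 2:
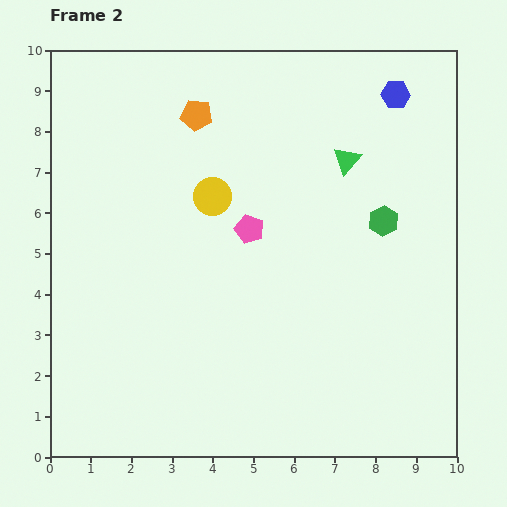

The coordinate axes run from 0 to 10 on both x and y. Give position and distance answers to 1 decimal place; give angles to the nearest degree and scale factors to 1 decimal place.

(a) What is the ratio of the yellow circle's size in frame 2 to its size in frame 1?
1.3×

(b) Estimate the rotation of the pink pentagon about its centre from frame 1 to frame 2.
19° clockwise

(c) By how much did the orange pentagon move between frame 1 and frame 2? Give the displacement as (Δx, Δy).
(-1.9, -0.7)

The orange pentagon was at (5.5, 9.1) in frame 1 and (3.6, 8.4) in frame 2.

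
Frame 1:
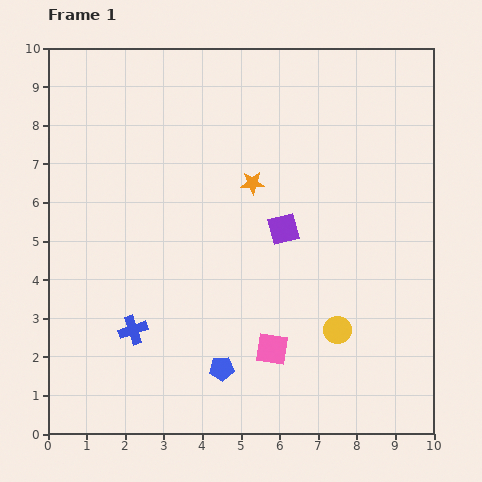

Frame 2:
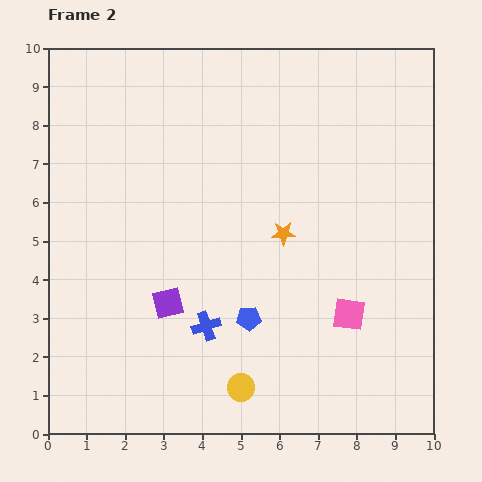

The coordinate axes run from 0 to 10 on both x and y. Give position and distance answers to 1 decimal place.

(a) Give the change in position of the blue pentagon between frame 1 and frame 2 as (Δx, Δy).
(0.7, 1.3)

The blue pentagon was at (4.5, 1.7) in frame 1 and (5.2, 3.0) in frame 2.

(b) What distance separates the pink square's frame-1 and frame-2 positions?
2.2

The pink square moved from (5.8, 2.2) to (7.8, 3.1), a distance of √(2.0² + 0.9²) ≈ 2.2.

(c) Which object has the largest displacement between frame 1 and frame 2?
the purple square

(moved 3.6; next 2.9)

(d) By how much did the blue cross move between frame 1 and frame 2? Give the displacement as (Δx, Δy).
(1.9, 0.1)

The blue cross was at (2.2, 2.7) in frame 1 and (4.1, 2.8) in frame 2.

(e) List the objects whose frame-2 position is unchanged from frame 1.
none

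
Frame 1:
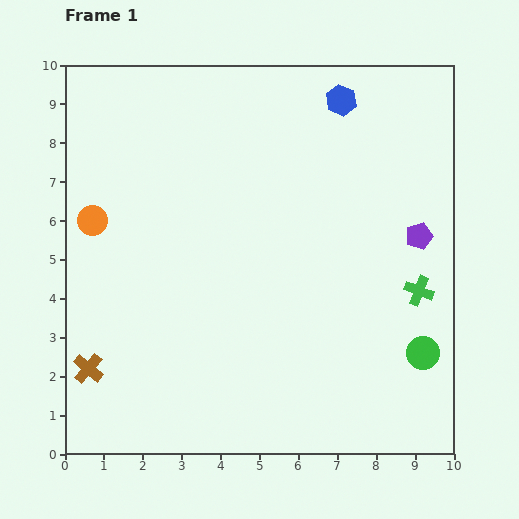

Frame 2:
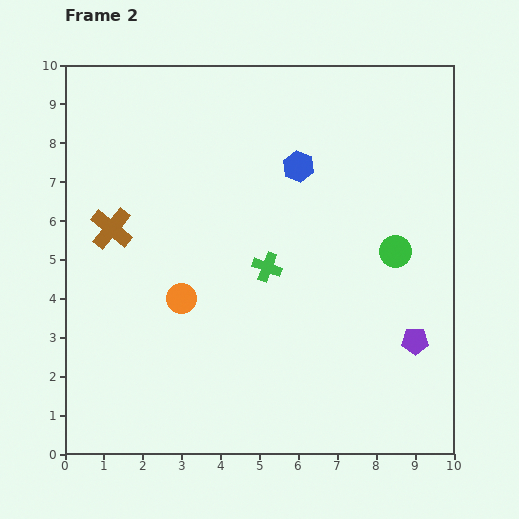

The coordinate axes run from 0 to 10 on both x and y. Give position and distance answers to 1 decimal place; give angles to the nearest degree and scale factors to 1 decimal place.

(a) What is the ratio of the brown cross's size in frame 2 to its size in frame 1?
1.4×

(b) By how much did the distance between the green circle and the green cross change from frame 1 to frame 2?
+1.7

Distance in frame 1: 1.6. Distance in frame 2: 3.3.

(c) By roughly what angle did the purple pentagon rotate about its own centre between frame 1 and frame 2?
18° clockwise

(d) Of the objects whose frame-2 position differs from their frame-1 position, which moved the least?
the blue hexagon

(moved 2.0)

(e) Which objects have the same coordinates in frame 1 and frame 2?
none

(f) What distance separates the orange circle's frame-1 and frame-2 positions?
3.0

The orange circle moved from (0.7, 6.0) to (3.0, 4.0), a distance of √(2.3² + 2.0²) ≈ 3.0.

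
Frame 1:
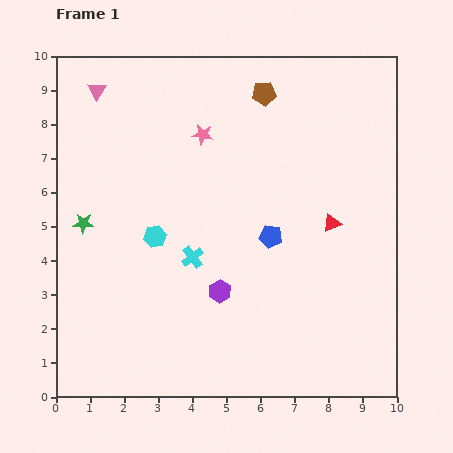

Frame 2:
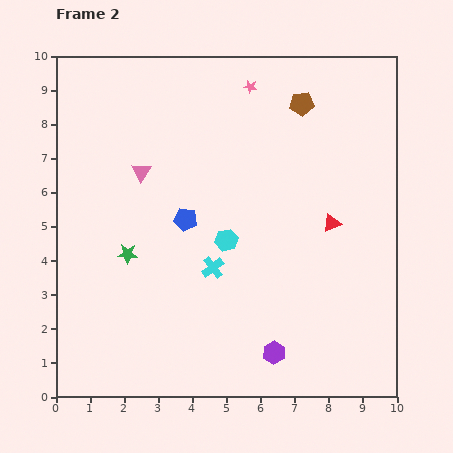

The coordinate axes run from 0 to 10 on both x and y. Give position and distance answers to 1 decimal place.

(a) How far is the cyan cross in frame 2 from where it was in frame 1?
0.7

The cyan cross moved from (4.0, 4.1) to (4.6, 3.8), a distance of √(0.6² + 0.3²) ≈ 0.7.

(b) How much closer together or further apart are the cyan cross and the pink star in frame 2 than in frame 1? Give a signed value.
+1.8

Distance in frame 1: 3.6. Distance in frame 2: 5.4.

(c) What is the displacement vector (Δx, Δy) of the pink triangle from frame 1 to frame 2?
(1.3, -2.4)

The pink triangle was at (1.2, 9.0) in frame 1 and (2.5, 6.6) in frame 2.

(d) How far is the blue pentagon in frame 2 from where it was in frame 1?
2.5

The blue pentagon moved from (6.3, 4.7) to (3.8, 5.2), a distance of √(2.5² + 0.5²) ≈ 2.5.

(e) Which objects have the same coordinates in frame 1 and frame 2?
the red triangle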